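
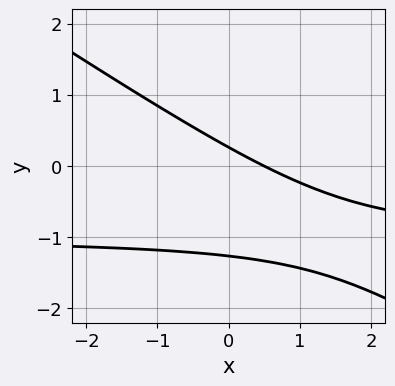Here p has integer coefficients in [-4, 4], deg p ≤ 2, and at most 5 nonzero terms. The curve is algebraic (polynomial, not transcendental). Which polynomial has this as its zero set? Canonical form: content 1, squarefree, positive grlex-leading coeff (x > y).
2*x*y + 3*y^2 + 2*x + 3*y - 1

First, degree: a generic line meets the curve in up to 2 points, so deg p = 2.
Finally, solving for integer coefficients yields p as stated.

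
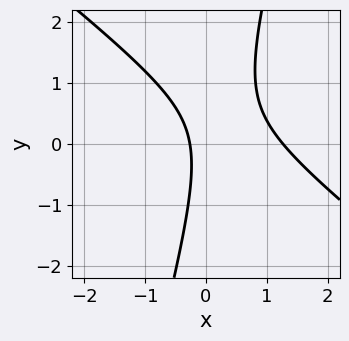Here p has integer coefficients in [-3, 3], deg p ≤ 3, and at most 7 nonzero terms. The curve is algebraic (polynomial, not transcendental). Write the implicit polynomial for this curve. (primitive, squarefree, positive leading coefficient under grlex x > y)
3*x^2 + 3*x*y - y^2 - 3*x - 1

The degree is 2 — a generic line meets the curve in up to 2 points.
From the visible intercepts: it misses every integer gridline on the y-axis.
The integer polynomial consistent with all of this is the stated p.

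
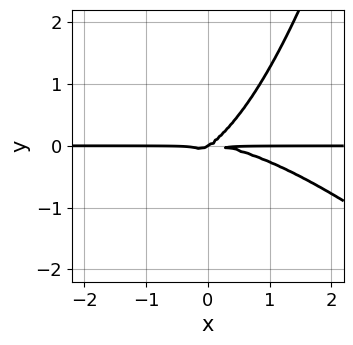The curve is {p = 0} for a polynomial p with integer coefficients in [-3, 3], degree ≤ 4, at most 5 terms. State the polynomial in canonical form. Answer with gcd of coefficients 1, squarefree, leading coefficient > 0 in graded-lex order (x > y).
(a) Degree: the shape is more complex than any degree-3 curve, so deg p = 4.
(b) Against the integer gridlines: the visible x-axis segment lies entirely on the curve; one y-axis crossing is at y = 0.
(c) Putting this together gives p.

x^3*y + x^2*y^2 + 2*x*y^2 - 3*y^3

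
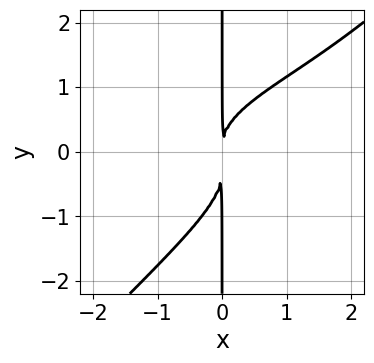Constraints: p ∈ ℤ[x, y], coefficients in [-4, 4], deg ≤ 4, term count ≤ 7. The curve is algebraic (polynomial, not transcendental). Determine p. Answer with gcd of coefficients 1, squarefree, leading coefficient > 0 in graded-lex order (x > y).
3*x^2*y^2 - 3*x*y^3 - x^3 - x*y^2 + 3*x^2

deg p = 4. The shape is more complex than any degree-3 curve.
Checking where it meets the axes: every point of the y-axis in the box is on the curve.
Matching integer coefficients to the picture gives p.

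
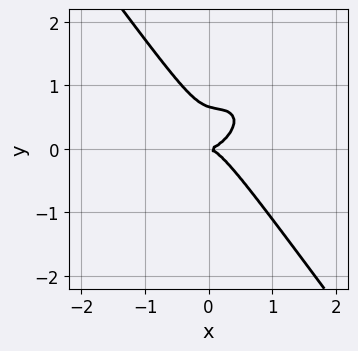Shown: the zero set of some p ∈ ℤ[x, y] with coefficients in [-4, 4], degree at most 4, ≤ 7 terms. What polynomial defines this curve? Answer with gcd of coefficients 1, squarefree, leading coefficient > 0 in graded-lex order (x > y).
3*x^3 - 2*x^2*y + x*y^2 + 3*y^3 - 2*y^2

1. deg p = 3. No degree-2 curve has this shape.
2. From the axis intercepts and sections: it crosses the y-axis at the gridline y = 0; it crosses the x-axis at the gridline x = 0.
3. Matching integer coefficients to the picture gives p.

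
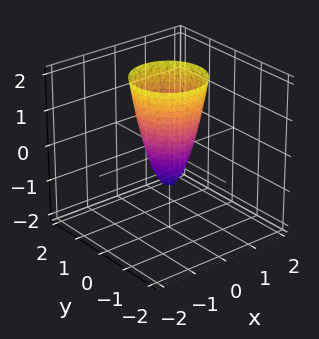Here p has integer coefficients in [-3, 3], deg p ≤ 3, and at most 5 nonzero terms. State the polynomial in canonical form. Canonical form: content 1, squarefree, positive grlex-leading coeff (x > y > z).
3*x^2 + 3*y^2 - z - 1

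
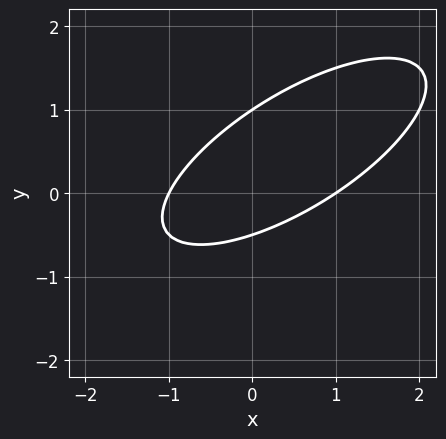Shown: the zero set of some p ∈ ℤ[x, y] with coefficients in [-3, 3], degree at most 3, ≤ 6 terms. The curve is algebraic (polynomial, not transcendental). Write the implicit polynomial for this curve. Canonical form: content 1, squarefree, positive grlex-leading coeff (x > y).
x^2 - 2*x*y + 2*y^2 - y - 1

1. deg p = 2. The shape is more complex than any degree-1 curve.
2. Checking where it meets the axes: the x-axis gridline crossings are at x ∈ {-1, 1}; it meets the y-axis at y = 1 (among the integer gridlines).
3. Together with the visible shape, these determine p as stated.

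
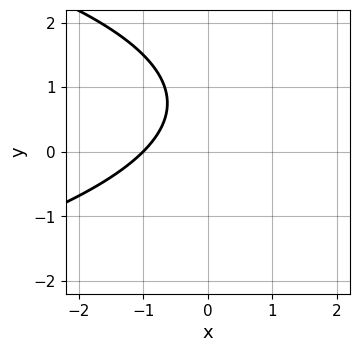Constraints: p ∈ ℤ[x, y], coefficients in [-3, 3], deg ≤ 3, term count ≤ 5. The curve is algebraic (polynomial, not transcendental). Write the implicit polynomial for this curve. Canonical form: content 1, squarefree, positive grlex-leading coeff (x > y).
First, deg p = 2. The shape is more complex than any degree-1 curve.
Then, observable constraints: it meets the x-axis at x = -1 (among the integer gridlines); the curve avoids every integer y-axis point in the box.
Finally, putting this together gives p.

2*y^2 + 3*x - 3*y + 3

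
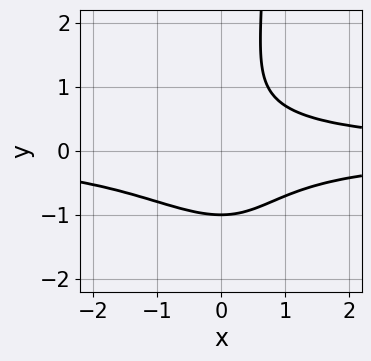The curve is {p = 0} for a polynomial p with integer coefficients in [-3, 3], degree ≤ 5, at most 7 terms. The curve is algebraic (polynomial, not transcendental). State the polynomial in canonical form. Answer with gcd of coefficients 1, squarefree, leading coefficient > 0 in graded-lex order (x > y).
x^2*y^2 + x*y^3 + x*y^2 - y^3 - 1

(a) The degree is 4 — a generic line meets the curve in up to 4 points.
(b) Against the integer gridlines: one y-axis crossing is at y = -1; it misses every integer gridline on the x-axis.
(c) Solving for integer coefficients yields p as stated.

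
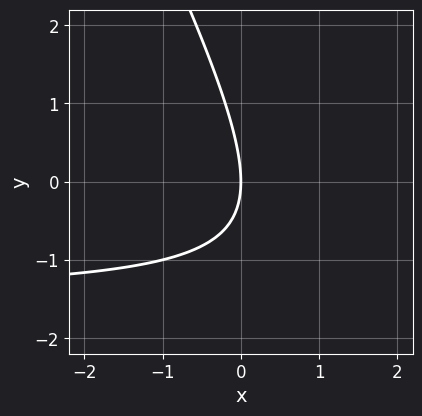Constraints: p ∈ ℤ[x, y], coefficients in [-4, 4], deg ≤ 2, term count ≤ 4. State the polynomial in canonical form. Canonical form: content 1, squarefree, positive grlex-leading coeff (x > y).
2*x*y + y^2 + 3*x

The degree is 2 — the shape is more complex than any degree-1 curve.
Reading off the gridlines: it crosses the x-axis at the gridline x = 0; one y-axis crossing is at y = 0.
Solving for integer coefficients yields p as stated.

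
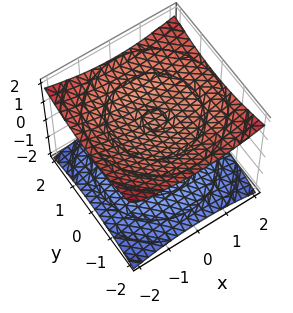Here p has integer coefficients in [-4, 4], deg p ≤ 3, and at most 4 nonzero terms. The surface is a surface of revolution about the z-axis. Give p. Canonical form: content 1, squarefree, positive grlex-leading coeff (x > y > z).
1. I count 2 distinct pieces. Treating them together as one polynomial.
2. Degree: a generic line meets the surface in up to 2 points, so deg p = 2.
3. Symmetries: rotational symmetry about the z-axis ⇒ p depends on x, y only through x² + y².
4. Observable constraints: the z-axis gridline crossings are at z ∈ {-1, 1}; no x-intercept at any integer in the box; the surface avoids every integer y-axis point in the box.
5. Putting this together gives p.

x^2 + y^2 - 3*z^2 + 3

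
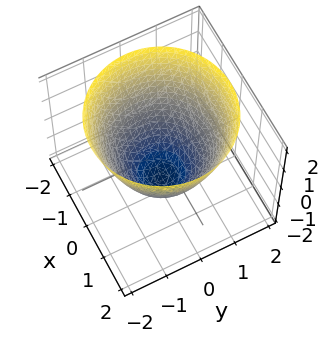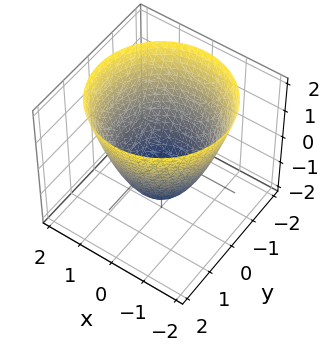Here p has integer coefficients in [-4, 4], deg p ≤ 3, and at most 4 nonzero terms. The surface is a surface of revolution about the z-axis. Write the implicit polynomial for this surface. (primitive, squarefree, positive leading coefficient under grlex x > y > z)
2*x^2 + 2*y^2 - 2*z - 3

First, the degree is 2 — the shape is more complex than any degree-1 surface.
Then, symmetries: the surface is invariant under rotation about z: p = q(x² + y², z).
Next, against the integer gridlines: a circular section at z = -1 has radius between 0 and 1.
Finally, putting this together gives p.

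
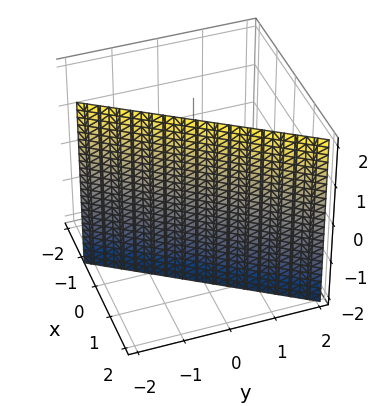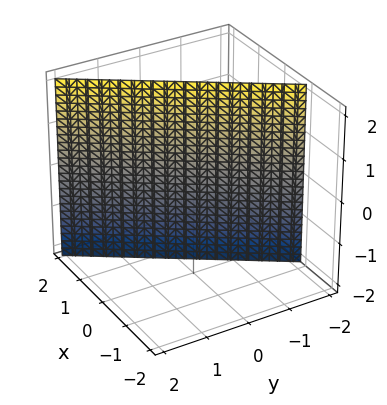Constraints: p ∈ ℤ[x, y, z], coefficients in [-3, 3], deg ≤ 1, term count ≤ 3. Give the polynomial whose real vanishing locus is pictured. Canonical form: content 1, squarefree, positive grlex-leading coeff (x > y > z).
3*x - 2*y - 2

First, deg p = 1. The surface is flat (a plane).
Next, observable constraints: it meets the y-axis at y = -1 (among the integer gridlines); no z-intercept at any integer in the box.
Finally, these observations pin down the coefficients.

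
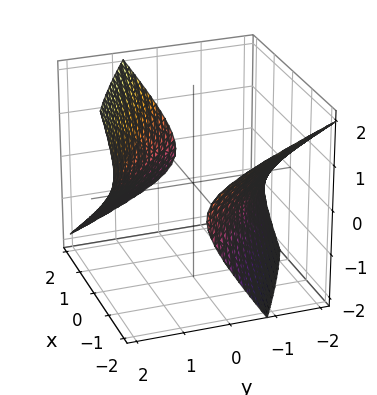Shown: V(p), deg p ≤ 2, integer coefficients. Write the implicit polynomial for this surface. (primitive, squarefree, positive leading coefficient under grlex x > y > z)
x^2 + 2*x*y + y^2 + 2*y*z - 2*z^2 - 3

First, I count 2 distinct pieces.
Next, the degree is 2 — no degree-1 surface has this shape.
Then, against the integer gridlines: it misses every integer gridline on the z-axis.
Finally, the integer polynomial consistent with all of this is the stated p.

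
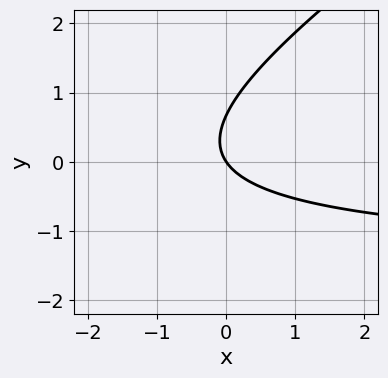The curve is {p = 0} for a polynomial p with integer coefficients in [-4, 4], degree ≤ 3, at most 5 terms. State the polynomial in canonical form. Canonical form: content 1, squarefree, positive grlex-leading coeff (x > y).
deg p = 2.
Observable constraints: it crosses the y-axis at the gridline y = 0; it crosses the x-axis at the gridline x = 0.
Together with the visible shape, these determine p as stated.

2*x*y - 3*y^2 + 3*x + 2*y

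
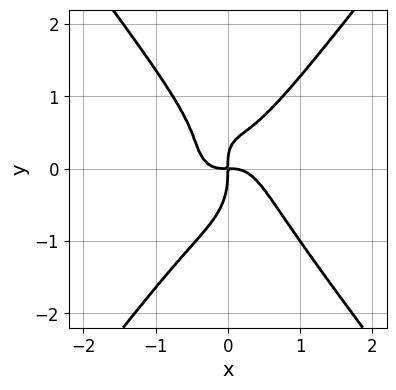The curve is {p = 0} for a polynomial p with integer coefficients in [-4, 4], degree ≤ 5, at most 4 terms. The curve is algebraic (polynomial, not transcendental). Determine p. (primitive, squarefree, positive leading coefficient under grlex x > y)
First, degree: no degree-3 curve has this shape, so deg p = 4.
Then, against the integer gridlines: it crosses the x-axis at the gridline x = 0; it crosses the y-axis at the gridline y = 0.
Finally, these observations pin down the coefficients.

3*x^4 - y^4 - x*y^2 + x*y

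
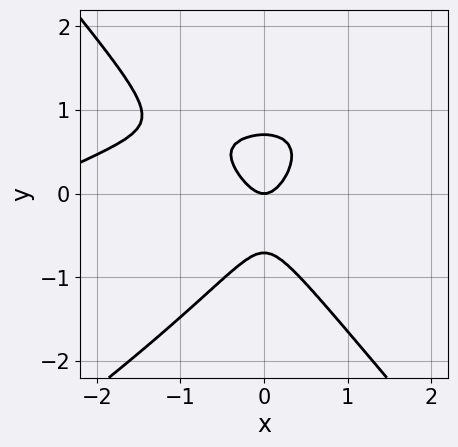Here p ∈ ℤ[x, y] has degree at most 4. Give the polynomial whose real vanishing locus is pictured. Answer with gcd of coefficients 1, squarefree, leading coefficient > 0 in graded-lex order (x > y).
(a) Degree: no degree-2 curve has this shape, so deg p = 3.
(b) From the axis intercepts and sections: one x-axis crossing is at x = 0; one y-axis crossing is at y = 0.
(c) Solving for integer coefficients yields p as stated.

x^3 - 2*x^2*y + 2*y^3 + 3*x^2 - y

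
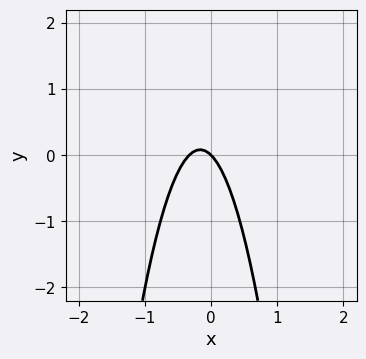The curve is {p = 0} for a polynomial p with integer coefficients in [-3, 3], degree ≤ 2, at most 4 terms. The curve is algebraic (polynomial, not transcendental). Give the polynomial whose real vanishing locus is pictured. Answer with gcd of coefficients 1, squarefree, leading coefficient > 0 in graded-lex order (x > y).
1. Degree: the shape is more complex than any degree-1 curve, so deg p = 2.
2. Observable constraints: it crosses the x-axis at the gridline x = 0; one y-axis crossing is at y = 0.
3. Together with the visible shape, these determine p as stated.

3*x^2 + x + y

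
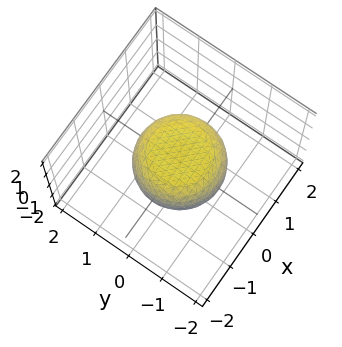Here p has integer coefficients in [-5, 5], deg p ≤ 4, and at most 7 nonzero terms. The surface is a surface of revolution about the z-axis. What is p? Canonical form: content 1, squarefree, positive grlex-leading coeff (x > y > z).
2*x^4 + 4*x^2*y^2 + 2*y^4 - x^2 - y^2 + 3*z^2 - 2

1. Degree: no degree-3 surface has this shape, so deg p = 4.
2. Symmetries: rotational symmetry about the z-axis ⇒ p depends on x, y only through x² + y².
3. From the visible intercepts: a circular section at z = 0 has radius between 1 and 2.
4. These observations pin down the coefficients.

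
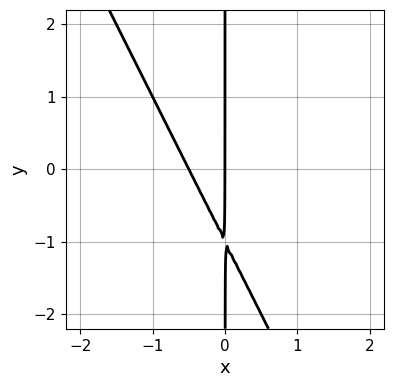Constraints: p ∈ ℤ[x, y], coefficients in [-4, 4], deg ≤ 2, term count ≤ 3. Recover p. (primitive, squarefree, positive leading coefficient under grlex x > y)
2*x^2 + x*y + x

(a) deg p = 2.
(b) Checking where it meets the axes: every point of the y-axis in the box is on the curve; it crosses the x-axis at the gridline x = 0.
(c) Matching integer coefficients to the picture gives p.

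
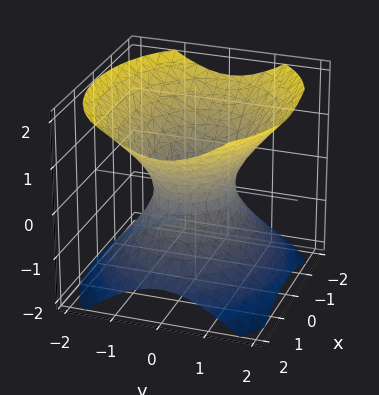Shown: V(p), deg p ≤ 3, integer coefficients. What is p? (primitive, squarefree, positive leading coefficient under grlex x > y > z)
2*x^2 + 3*y^2 - 3*z^2 - 2

Degree: one connected sheet with a waist; a quadric, so deg p = 2.
Symmetries: mirror symmetry z ↦ −z ⇒ only even powers of z; it's symmetric under x → −x, forcing even powers of x; mirror symmetry y ↦ −y ⇒ only even powers of y.
Observable constraints: among the integer gridlines, it crosses the x-axis at x ∈ {-1, 1}; the surface avoids every integer z-axis point in the box.
Together with the visible shape, these determine p as stated.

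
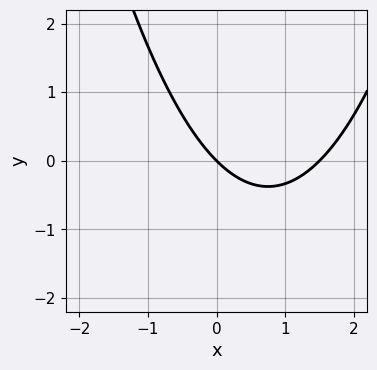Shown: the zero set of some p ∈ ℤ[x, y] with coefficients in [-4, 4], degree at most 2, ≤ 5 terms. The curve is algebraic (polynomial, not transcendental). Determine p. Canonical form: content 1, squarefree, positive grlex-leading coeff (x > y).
2*x^2 - 3*x - 3*y

1. The degree is 2 — no degree-1 curve has this shape.
2. Observable constraints: one x-axis crossing is at x = 0; it crosses the y-axis at the gridline y = 0.
3. Putting this together gives p.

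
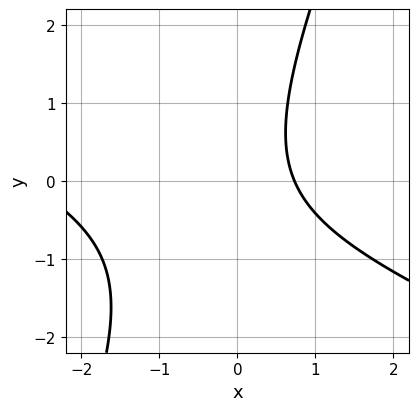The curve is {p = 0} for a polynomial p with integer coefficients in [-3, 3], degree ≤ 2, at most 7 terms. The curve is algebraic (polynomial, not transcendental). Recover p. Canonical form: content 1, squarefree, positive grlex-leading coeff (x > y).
deg p = 2.
Reading off the gridlines: the curve avoids every integer y-axis point in the box.
Matching integer coefficients to the picture gives p.

x^2 + 2*x*y - y^2 + 2*x - 2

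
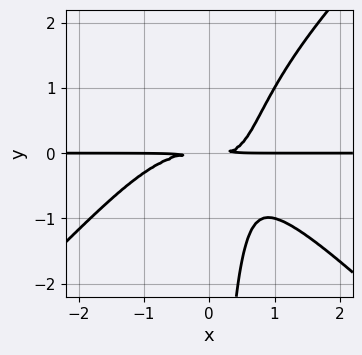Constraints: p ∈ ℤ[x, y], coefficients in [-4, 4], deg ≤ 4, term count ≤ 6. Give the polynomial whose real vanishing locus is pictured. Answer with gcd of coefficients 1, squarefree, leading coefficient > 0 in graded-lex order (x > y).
First, the degree is 4 — a generic line meets the curve in up to 4 points.
Then, from the axis intercepts and sections: the visible x-axis segment lies entirely on the curve.
Finally, together with the visible shape, these determine p as stated.

2*x^3*y - 2*x*y^3 + 3*x*y^2 - 3*y^2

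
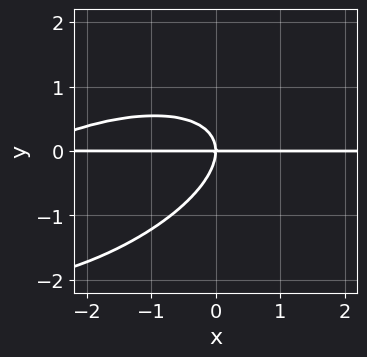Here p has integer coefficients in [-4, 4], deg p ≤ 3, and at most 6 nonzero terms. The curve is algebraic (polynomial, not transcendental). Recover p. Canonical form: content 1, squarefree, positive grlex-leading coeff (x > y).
x^2*y - 2*x*y^2 + 3*y^3 + 3*x*y

First, degree: no degree-2 curve has this shape, so deg p = 3.
Then, from the axis intercepts and sections: the visible x-axis segment lies entirely on the curve; it crosses the y-axis at the gridline y = 0.
Finally, these observations pin down the coefficients.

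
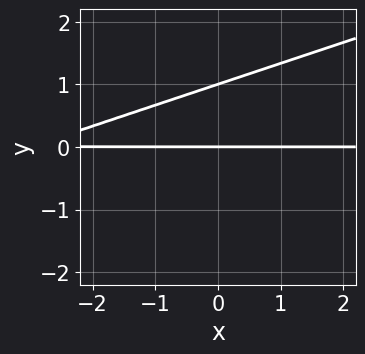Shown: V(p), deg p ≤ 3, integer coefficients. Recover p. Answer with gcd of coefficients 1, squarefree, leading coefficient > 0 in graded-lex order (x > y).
x*y - 3*y^2 + 3*y

First, deg p = 2. No degree-1 curve has this shape.
Then, checking where it meets the axes: among the integer gridlines, it crosses the y-axis at y ∈ {0, 1}; every point of the x-axis in the box is on the curve.
Finally, putting this together gives p.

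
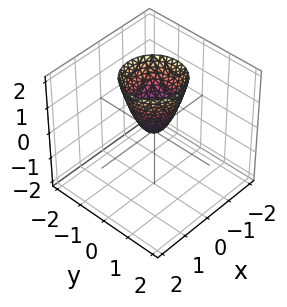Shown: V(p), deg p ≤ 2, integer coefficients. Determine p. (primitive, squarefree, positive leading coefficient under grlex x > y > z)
2*x^2 + 2*y^2 - z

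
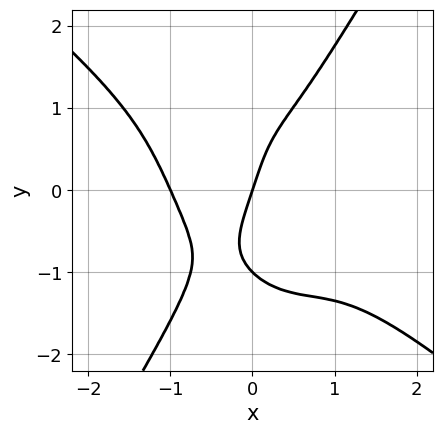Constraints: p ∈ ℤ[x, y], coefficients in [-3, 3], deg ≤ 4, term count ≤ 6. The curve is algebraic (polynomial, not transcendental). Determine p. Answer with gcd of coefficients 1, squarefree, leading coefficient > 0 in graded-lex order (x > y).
3*x^4 + 3*x^3*y - y^4 + 3*x - y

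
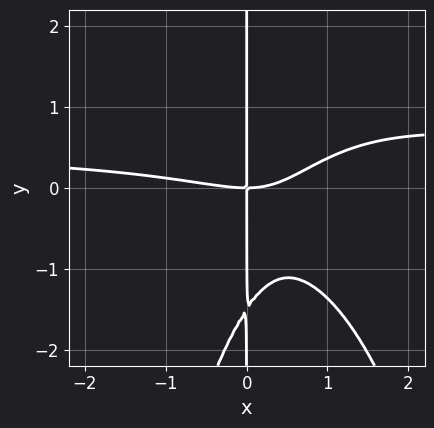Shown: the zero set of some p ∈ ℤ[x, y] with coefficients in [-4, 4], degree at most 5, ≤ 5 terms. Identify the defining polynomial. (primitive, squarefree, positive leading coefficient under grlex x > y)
1. deg p = 4.
2. Reading off the gridlines: every point of the y-axis in the box is on the curve; one x-axis crossing is at x = 0.
3. Assembling these constraints gives the stated polynomial.

2*x^3*y - x^3 - 3*x^2*y + 2*x*y^2 + 3*x*y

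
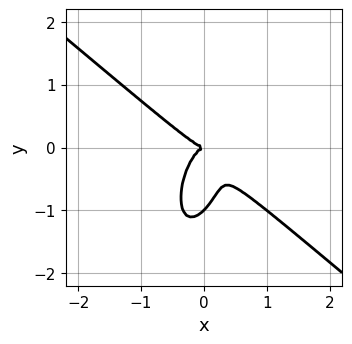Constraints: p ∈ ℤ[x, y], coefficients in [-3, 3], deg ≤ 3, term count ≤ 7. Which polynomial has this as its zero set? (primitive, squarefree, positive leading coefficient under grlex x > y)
1. deg p = 3. No degree-2 curve has this shape.
2. Against the integer gridlines: it meets the x-axis at x = 0 (among the integer gridlines); the y-axis gridline crossings are at y ∈ {-1, 0}.
3. Putting this together gives p.

3*x^3 + 2*x^2*y - x*y^2 + y^3 + y^2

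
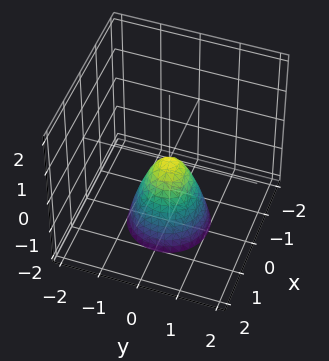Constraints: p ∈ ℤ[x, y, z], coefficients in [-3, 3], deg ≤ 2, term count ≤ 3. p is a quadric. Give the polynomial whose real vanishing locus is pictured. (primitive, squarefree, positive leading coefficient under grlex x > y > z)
2*x^2 + 2*y^2 + z

1. Degree: a paraboloid; a quadric, so deg p = 2.
2. By symmetry, the z-axis is an axis of rotation, so x and y enter only as x² + y².
3. Reading off the gridlines: it meets the x-axis at x = 0 (among the integer gridlines); one z-axis crossing is at z = 0; a circular section at z = -1 has radius between 0 and 1; it crosses the y-axis at the gridline y = 0.
4. Solving for integer coefficients yields p as stated.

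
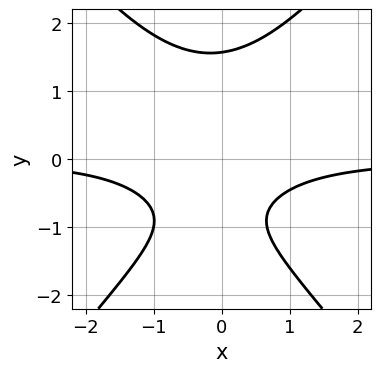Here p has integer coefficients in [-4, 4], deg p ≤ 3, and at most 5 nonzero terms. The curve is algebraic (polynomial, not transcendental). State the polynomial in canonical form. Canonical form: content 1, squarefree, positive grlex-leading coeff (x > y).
First, deg p = 3. No degree-2 curve has this shape.
Then, from the axis intercepts and sections: it misses every integer gridline on the x-axis.
Finally, together with the visible shape, these determine p as stated.

3*x^2*y - 2*y^3 + x*y + 3*y + 3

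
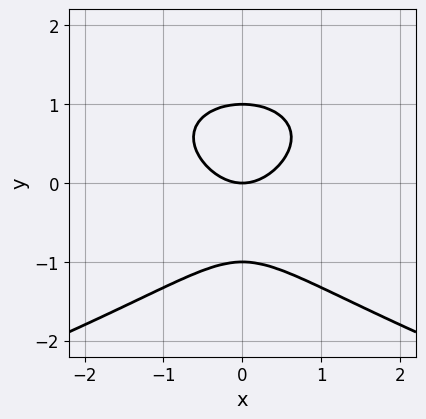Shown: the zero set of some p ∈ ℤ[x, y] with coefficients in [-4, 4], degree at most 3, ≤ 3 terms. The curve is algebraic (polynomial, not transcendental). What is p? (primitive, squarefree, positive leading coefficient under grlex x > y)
y^3 + x^2 - y

(a) deg p = 3.
(b) Symmetries: the x ↦ −x reflection is a symmetry, so x appears only in even powers.
(c) Against the integer gridlines: among the integer gridlines, it crosses the y-axis at y ∈ {-1, 0, 1}; it crosses the x-axis at the gridline x = 0.
(d) Together with the visible shape, these determine p as stated.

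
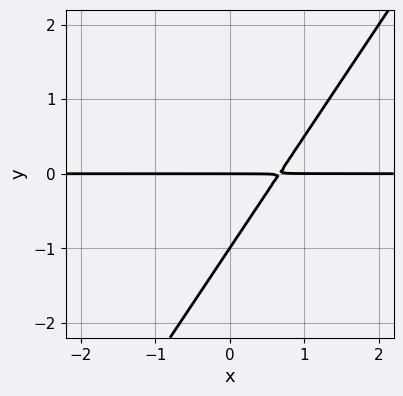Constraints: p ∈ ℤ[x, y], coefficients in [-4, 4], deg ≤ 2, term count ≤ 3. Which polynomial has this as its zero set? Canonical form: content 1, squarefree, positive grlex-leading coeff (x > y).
1. deg p = 2. The shape is more complex than any degree-1 curve.
2. Reading off the gridlines: among the integer gridlines, it crosses the y-axis at y ∈ {-1, 0}; every point of the x-axis in the box is on the curve.
3. These observations pin down the coefficients.

3*x*y - 2*y^2 - 2*y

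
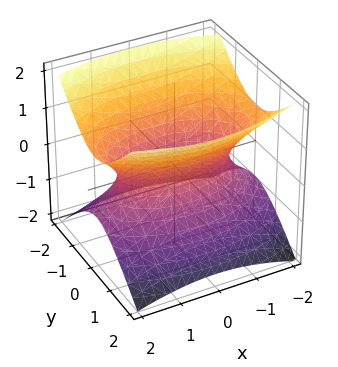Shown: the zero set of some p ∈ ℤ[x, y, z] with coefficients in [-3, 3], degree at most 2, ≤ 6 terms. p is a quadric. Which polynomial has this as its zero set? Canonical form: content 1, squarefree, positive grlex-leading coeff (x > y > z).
1. Degree: one connected sheet with a waist; a quadric, so deg p = 2.
2. Symmetries: the x ↦ −x reflection is a symmetry, so x appears only in even powers; mirror symmetry z ↦ −z ⇒ only even powers of z; it's symmetric under y → −y, forcing even powers of y.
3. Against the integer gridlines: it misses every integer gridline on the z-axis.
4. The integer polynomial consistent with all of this is the stated p.

x^2 + 3*y^2 - 3*z^2 - 2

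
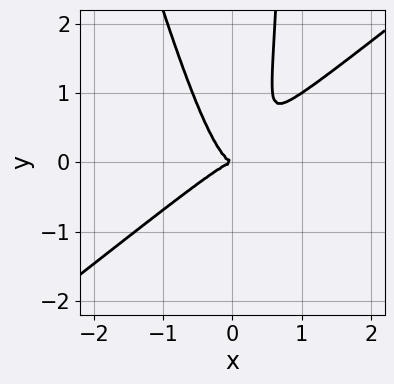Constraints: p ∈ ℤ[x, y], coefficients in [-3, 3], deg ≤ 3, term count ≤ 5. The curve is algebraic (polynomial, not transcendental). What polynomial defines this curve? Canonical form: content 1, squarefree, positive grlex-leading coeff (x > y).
Degree: the shape is more complex than any degree-2 curve, so deg p = 3.
Against the integer gridlines: one x-axis crossing is at x = 0; it crosses the y-axis at the gridline y = 0.
Together with the visible shape, these determine p as stated.

3*x^3 - 3*x^2*y - x*y^2 + y^2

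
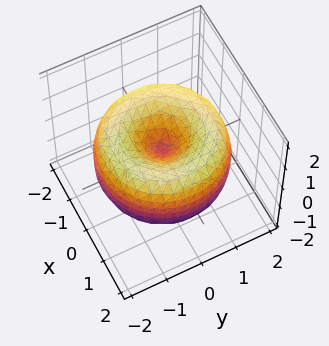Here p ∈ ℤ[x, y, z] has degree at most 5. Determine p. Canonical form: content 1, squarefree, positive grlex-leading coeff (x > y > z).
x^4 + 2*x^2*y^2 + y^4 - 3*x^2 - 3*y^2 + 2*z^2

(a) Degree: the shape is more complex than any degree-3 surface, so deg p = 4.
(b) Symmetry: the surface is invariant under rotation about z: p = q(x² + y², z).
(c) Checking where it meets the axes: one x-axis crossing is at x = 0; a circular section at z = 1 has radius exactly 1.
(d) The integer polynomial consistent with all of this is the stated p.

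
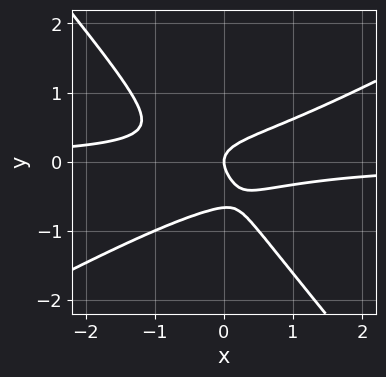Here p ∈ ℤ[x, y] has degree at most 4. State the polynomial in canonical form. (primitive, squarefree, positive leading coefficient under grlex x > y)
2*x^2*y - 2*x*y^2 - 3*y^3 - 2*y^2 + x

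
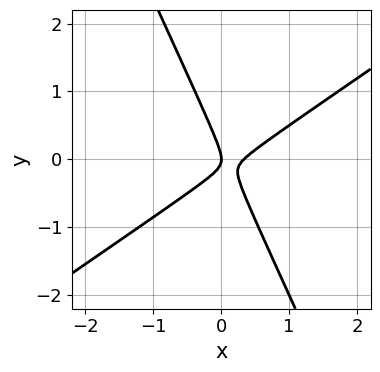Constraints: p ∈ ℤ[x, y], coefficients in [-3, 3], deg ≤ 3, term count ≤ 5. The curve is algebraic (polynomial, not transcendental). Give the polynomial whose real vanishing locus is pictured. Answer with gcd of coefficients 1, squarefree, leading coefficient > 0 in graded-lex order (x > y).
3*x^2 - 3*x*y - 2*y^2 - x

Degree: a generic line meets the curve in up to 2 points, so deg p = 2.
Against the integer gridlines: it crosses the y-axis at the gridline y = 0; it meets the x-axis at x = 0 (among the integer gridlines).
Solving for integer coefficients yields p as stated.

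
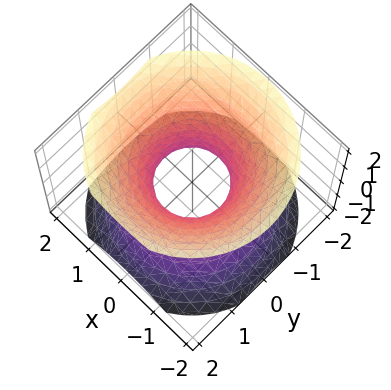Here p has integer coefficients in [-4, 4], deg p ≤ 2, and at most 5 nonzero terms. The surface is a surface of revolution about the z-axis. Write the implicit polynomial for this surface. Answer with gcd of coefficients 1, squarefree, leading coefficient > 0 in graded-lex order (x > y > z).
The degree is 2 — no degree-1 surface has this shape.
Symmetry: the surface is invariant under rotation about z: p = q(x² + y², z).
Checking where it meets the axes: the surface avoids every integer z-axis point in the box; a circular section at z = 0 has radius between 0 and 1.
Solving for integer coefficients yields p as stated.

3*x^2 + 3*y^2 - 3*z^2 - 2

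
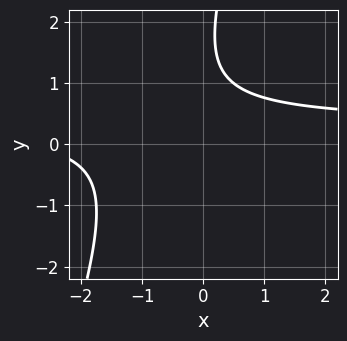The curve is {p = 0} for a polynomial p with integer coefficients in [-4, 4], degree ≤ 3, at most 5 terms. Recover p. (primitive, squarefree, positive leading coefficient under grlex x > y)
(a) deg p = 2. A generic line meets the curve in up to 2 points.
(b) Observable constraints: the curve avoids every integer x-axis point in the box; the curve avoids every integer y-axis point in the box.
(c) These observations pin down the coefficients.

3*x*y - y^2 - x + 3*y - 3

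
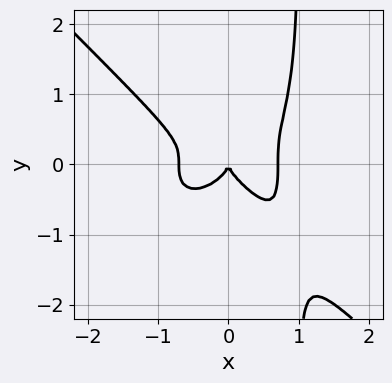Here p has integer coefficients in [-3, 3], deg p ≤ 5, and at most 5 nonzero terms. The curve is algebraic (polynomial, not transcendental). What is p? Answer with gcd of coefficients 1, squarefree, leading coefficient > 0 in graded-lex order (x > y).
(a) The degree is 4 — the shape is more complex than any degree-3 curve.
(b) Reading off the gridlines: it meets the y-axis at y = 0 (among the integer gridlines); one x-axis crossing is at x = 0.
(c) Solving for integer coefficients yields p as stated.

2*x^4 + 2*x*y^3 - 2*y^3 - x^2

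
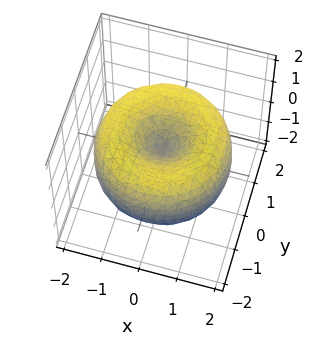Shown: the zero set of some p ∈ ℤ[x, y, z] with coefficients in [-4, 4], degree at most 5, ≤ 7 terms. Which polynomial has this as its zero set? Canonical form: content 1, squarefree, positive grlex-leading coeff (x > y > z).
x^4 + 2*x^2*y^2 + y^4 - 3*x^2 - 3*y^2 + 2*z^2

(a) Degree: the shape is more complex than any degree-3 surface, so deg p = 4.
(b) Symmetries: the surface is invariant under rotation about z: p = q(x² + y², z).
(c) Against the integer gridlines: it meets the z-axis at z = 0 (among the integer gridlines); a circular section at z = 1 has radius exactly 1.
(d) Putting this together gives p.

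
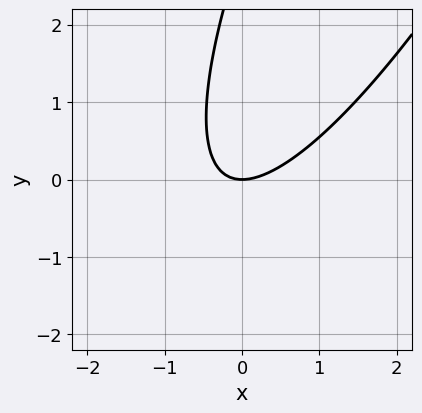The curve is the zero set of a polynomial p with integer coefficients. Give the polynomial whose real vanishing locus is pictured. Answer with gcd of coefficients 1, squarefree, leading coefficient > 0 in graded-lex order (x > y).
1. The degree is 2 — a generic line meets the curve in up to 2 points.
2. Reading off the gridlines: one x-axis crossing is at x = 0; one y-axis crossing is at y = 0.
3. The integer polynomial consistent with all of this is the stated p.

3*x^2 - 3*x*y + y^2 - 3*y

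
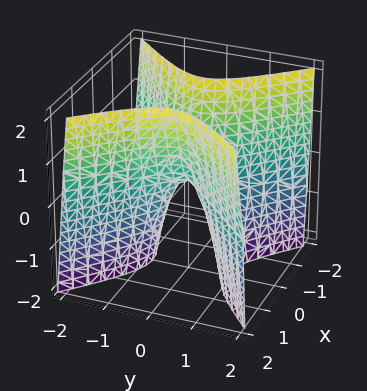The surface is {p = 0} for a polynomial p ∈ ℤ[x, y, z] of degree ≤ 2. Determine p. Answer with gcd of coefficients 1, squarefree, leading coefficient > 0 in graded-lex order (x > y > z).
3*x^2 - 3*y^2 - z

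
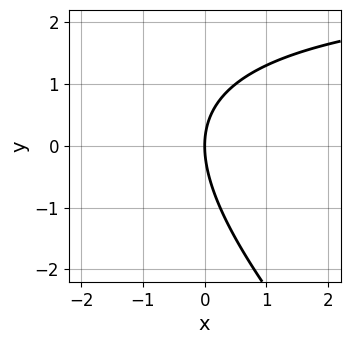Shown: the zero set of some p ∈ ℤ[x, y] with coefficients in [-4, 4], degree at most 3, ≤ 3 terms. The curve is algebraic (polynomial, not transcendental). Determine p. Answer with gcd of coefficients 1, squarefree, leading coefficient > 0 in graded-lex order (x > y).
x*y + y^2 - 3*x

1. deg p = 2. The shape is more complex than any degree-1 curve.
2. Against the integer gridlines: it crosses the x-axis at the gridline x = 0; it meets the y-axis at y = 0 (among the integer gridlines).
3. Fitting integer coefficients to these (and the overall shape) gives p.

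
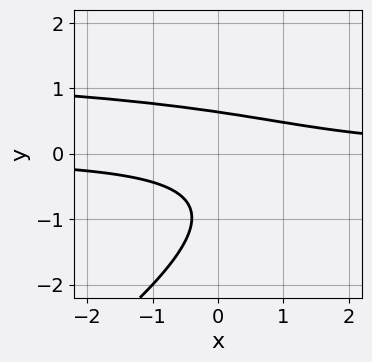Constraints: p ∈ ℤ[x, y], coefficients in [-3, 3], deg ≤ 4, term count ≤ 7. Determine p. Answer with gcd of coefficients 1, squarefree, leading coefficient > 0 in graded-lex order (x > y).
2*x*y^2 - 3*y^3 - 3*x*y - 3*y^2 + 2

(a) Degree: the shape is more complex than any degree-2 curve, so deg p = 3.
(b) From the visible intercepts: no x-intercept at any integer in the box.
(c) These observations pin down the coefficients.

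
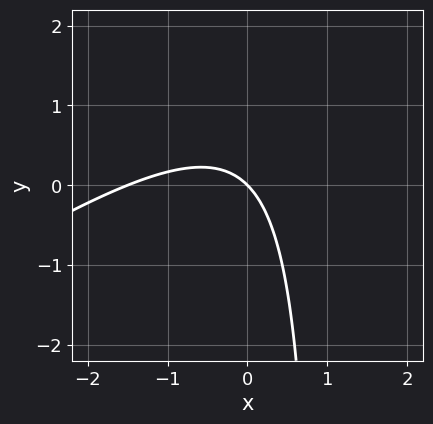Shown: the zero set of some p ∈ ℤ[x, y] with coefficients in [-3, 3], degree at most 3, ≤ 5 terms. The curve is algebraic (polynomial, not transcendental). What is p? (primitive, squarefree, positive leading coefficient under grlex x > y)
(a) deg p = 2. The shape is more complex than any degree-1 curve.
(b) Against the integer gridlines: it meets the y-axis at y = 0 (among the integer gridlines); one x-axis crossing is at x = 0.
(c) Together with the visible shape, these determine p as stated.

2*x^2 - 3*x*y + 3*x + 3*y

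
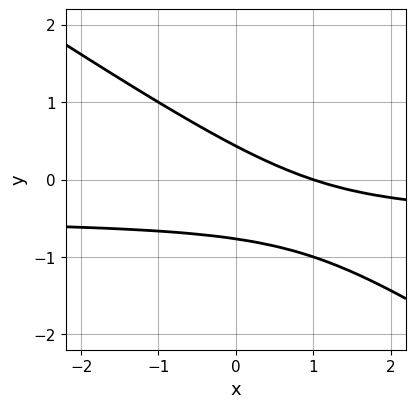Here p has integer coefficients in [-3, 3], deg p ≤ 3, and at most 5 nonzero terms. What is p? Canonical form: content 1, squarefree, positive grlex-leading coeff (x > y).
deg p = 2.
Checking where it meets the axes: one x-axis crossing is at x = 1.
These observations pin down the coefficients.

2*x*y + 3*y^2 + x + y - 1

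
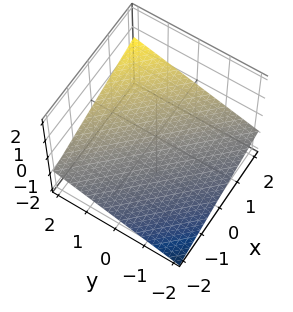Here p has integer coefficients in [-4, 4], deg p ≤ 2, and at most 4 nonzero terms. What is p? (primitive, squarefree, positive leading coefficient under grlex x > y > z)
x + y - 3*z - 2

1. Degree: the surface is flat (a plane), so deg p = 1.
2. From the visible intercepts: it meets the x-axis at x = 2 (among the integer gridlines); it crosses the y-axis at the gridline y = 2.
3. These observations pin down the coefficients.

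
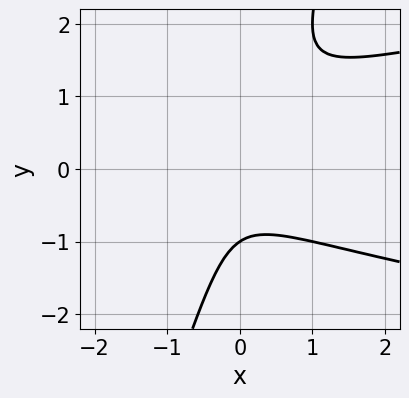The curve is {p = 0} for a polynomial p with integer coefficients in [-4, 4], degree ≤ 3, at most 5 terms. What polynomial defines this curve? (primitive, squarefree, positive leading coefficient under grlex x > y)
3*x*y^2 - y^3 - 2*x^2 - x - 1

The degree is 3 — no degree-2 curve has this shape.
Observable constraints: the curve avoids every integer x-axis point in the box; it meets the y-axis at y = -1 (among the integer gridlines).
Solving for integer coefficients yields p as stated.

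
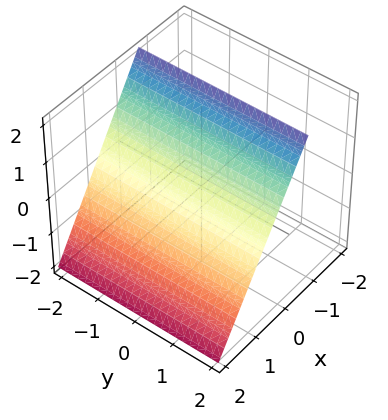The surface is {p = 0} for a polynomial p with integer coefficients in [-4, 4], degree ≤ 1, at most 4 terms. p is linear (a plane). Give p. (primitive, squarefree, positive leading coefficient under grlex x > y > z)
3*x + 2*z - 2

First, deg p = 1.
Next, against the integer gridlines: it meets the z-axis at z = 1 (among the integer gridlines); the surface avoids every integer y-axis point in the box.
Finally, together with the visible shape, these determine p as stated.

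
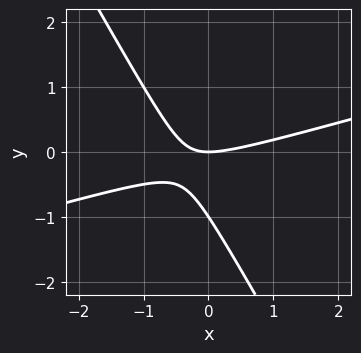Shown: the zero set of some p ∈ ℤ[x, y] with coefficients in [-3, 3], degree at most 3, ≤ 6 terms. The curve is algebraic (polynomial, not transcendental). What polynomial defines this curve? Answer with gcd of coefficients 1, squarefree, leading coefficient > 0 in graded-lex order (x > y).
x^2 - 3*x*y - 2*y^2 - 2*y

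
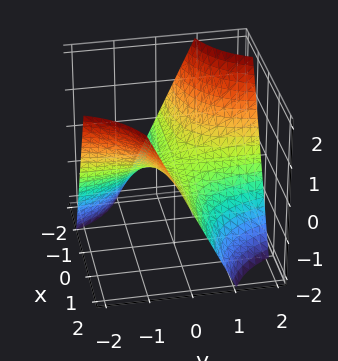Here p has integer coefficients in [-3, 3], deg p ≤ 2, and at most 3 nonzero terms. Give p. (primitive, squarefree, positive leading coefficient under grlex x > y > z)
x*y + z

1. Degree: a saddle surface; a quadric, so deg p = 2.
2. Checking where it meets the axes: every point of the x-axis in the box is on the surface; it crosses the z-axis at the gridline z = 0.
3. The integer polynomial consistent with all of this is the stated p. Check: (0, 2, 0) on the y-axis lies on the surface, and p(0, 2, 0) = 0. ✓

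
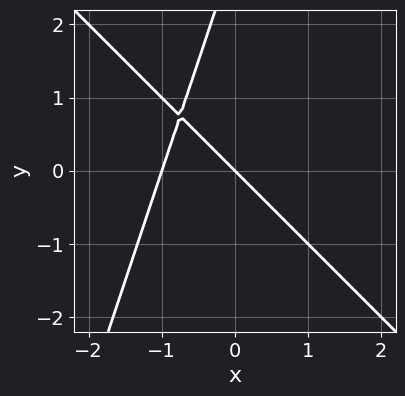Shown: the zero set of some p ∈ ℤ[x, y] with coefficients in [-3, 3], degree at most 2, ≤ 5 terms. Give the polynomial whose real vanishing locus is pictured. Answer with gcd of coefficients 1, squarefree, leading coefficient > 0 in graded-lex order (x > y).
(a) deg p = 2.
(b) From the visible intercepts: the x-axis gridline crossings are at x ∈ {-1, 0}; it crosses the y-axis at the gridline y = 0.
(c) These observations pin down the coefficients.

3*x^2 + 2*x*y - y^2 + 3*x + 3*y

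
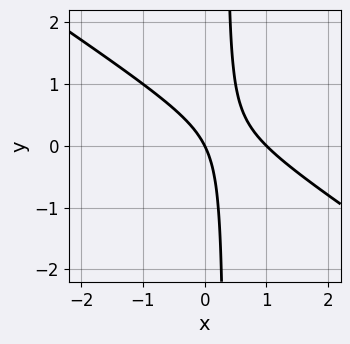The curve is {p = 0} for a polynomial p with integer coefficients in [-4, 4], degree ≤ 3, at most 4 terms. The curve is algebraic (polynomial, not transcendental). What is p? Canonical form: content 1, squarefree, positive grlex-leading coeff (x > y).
1. Degree: a generic line meets the curve in up to 2 points, so deg p = 2.
2. Observable constraints: it crosses the y-axis at the gridline y = 0; the x-axis gridline crossings are at x ∈ {0, 1}.
3. Putting this together gives p.

2*x^2 + 3*x*y - 2*x - y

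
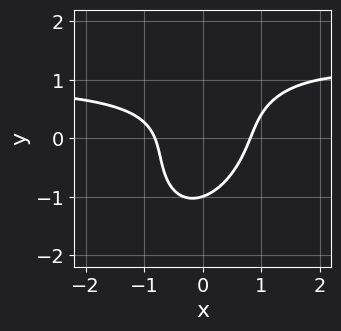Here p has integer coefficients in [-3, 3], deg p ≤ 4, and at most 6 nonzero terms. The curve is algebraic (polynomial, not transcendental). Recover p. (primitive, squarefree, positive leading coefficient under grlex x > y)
3*x^2*y - 2*x*y^2 + 2*y^3 - 3*x^2 + 2

(a) deg p = 3. A generic line meets the curve in up to 3 points.
(b) From the axis intercepts and sections: it meets the y-axis at y = -1 (among the integer gridlines).
(c) Fitting integer coefficients to these (and the overall shape) gives p.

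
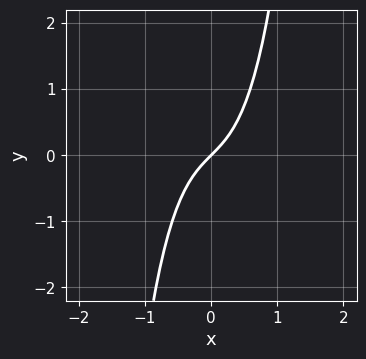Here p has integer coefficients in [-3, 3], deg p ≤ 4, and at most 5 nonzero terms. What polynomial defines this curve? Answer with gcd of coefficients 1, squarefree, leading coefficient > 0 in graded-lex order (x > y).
(a) Degree: no degree-2 curve has this shape, so deg p = 3.
(b) Observable constraints: one y-axis crossing is at y = 0; it meets the x-axis at x = 0 (among the integer gridlines).
(c) Assembling these constraints gives the stated polynomial.

2*x^3 + x - y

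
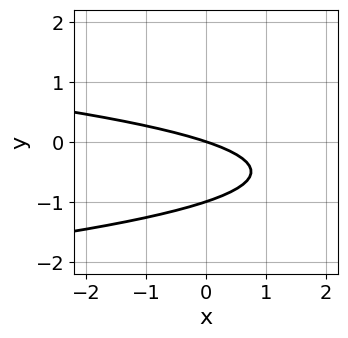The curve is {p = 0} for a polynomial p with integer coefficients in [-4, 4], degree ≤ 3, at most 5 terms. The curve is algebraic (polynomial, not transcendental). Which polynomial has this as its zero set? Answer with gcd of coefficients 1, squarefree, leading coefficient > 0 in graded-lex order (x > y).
3*y^2 + x + 3*y

First, degree: no degree-1 curve has this shape, so deg p = 2.
Then, reading off the gridlines: it meets the x-axis at x = 0 (among the integer gridlines); among the integer gridlines, it crosses the y-axis at y ∈ {-1, 0}.
Finally, together with the visible shape, these determine p as stated.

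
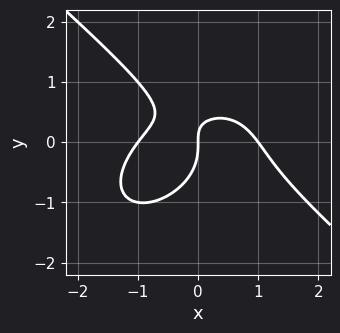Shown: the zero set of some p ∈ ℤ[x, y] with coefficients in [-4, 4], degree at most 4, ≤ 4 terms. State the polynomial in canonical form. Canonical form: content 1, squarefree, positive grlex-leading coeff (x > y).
(a) The degree is 3 — no degree-2 curve has this shape.
(b) From the visible intercepts: among the integer gridlines, it crosses the x-axis at x ∈ {-1, 0, 1}; it crosses the y-axis at the gridline y = 0.
(c) Matching integer coefficients to the picture gives p.

2*x^3 + 3*y^3 + 3*x*y - 2*x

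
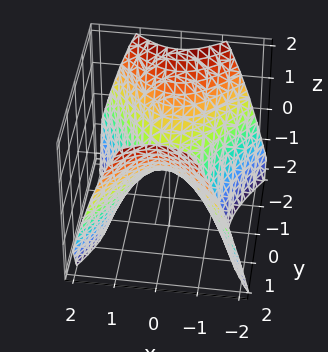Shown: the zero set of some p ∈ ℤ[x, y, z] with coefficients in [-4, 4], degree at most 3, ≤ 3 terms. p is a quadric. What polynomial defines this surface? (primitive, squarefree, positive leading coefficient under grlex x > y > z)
First, the degree is 2 — a hyperbolic paraboloid; a quadric.
Next, symmetries: the y ↦ −y reflection is a symmetry, so y appears only in even powers; the x ↦ −x reflection is a symmetry, so x appears only in even powers.
Next, reading off the gridlines: it meets the z-axis at z = 0 (among the integer gridlines); it meets the y-axis at y = 0 (among the integer gridlines); it meets the x-axis at x = 0 (among the integer gridlines).
Finally, fitting integer coefficients to these (and the overall shape) gives p.

3*x^2 - 2*y^2 + 3*z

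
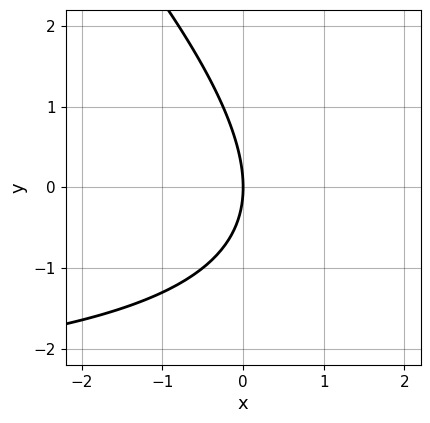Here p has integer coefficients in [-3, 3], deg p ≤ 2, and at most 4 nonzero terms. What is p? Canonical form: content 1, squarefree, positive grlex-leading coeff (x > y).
Degree: the shape is more complex than any degree-1 curve, so deg p = 2.
From the axis intercepts and sections: it crosses the x-axis at the gridline x = 0; it meets the y-axis at y = 0 (among the integer gridlines).
These observations pin down the coefficients.

x*y + y^2 + 3*x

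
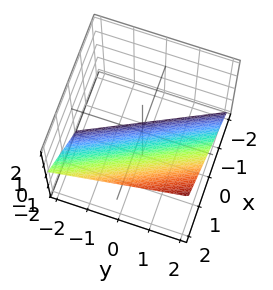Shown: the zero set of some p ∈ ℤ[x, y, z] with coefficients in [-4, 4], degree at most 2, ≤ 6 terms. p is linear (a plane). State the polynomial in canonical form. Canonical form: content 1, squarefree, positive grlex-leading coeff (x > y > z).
2*x + y - 2*z - 2

(a) The degree is 1 — the surface is flat (a plane).
(b) From the visible intercepts: it meets the x-axis at x = 1 (among the integer gridlines); one y-axis crossing is at y = 2.
(c) These observations pin down the coefficients.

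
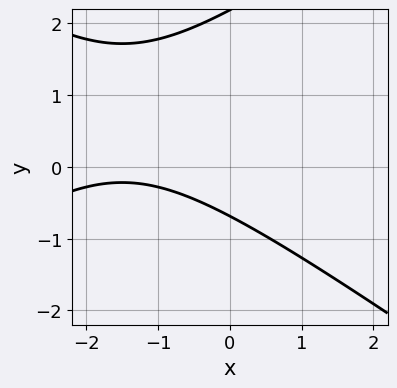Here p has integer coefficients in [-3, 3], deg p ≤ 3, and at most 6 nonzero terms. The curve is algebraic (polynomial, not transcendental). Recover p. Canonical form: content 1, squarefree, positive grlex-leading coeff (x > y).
x^2 - 2*y^2 + 3*x + 3*y + 3

First, deg p = 2.
Next, reading off the gridlines: the curve avoids every integer x-axis point in the box.
Finally, together with the visible shape, these determine p as stated.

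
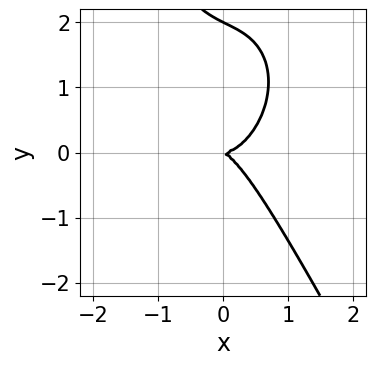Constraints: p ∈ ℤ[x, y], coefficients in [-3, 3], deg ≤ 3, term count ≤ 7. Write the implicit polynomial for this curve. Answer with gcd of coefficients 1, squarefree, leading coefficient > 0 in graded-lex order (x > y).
3*x^3 + x*y^2 + y^3 - x*y - 2*y^2

1. deg p = 3. A generic line meets the curve in up to 3 points.
2. From the visible intercepts: one x-axis crossing is at x = 0; among the integer gridlines, it crosses the y-axis at y ∈ {0, 2}.
3. Matching integer coefficients to the picture gives p.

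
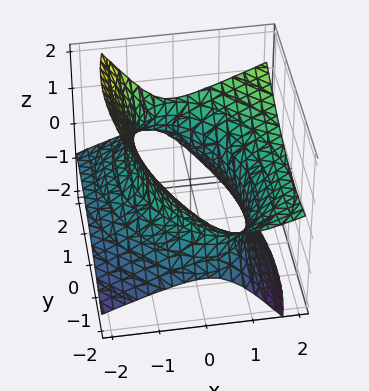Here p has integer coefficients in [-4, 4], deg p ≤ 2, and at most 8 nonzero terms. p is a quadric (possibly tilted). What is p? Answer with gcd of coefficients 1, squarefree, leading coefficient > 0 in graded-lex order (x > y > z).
2*x^2 + x*y - 3*x*z + y^2 - 3*z^2 - 3

The degree is 2 — a generic line meets the surface in up to 2 points.
Checking where it meets the axes: no z-intercept at any integer in the box.
Assembling these constraints gives the stated polynomial.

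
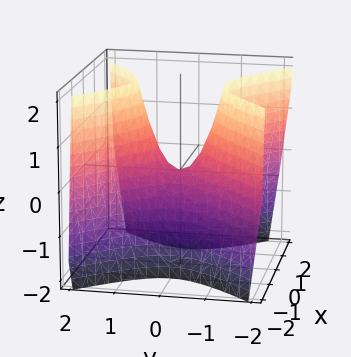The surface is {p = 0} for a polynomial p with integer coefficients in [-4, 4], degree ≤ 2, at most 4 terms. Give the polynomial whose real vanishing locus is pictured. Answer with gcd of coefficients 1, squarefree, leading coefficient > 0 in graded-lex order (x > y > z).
1. Degree: a hyperbolic paraboloid; a quadric, so deg p = 2.
2. Symmetries: it's symmetric under x → −x, forcing even powers of x; mirror symmetry y ↦ −y ⇒ only even powers of y.
3. From the axis intercepts and sections: it meets the x-axis at x = 0 (among the integer gridlines); it crosses the y-axis at the gridline y = 0.
4. Putting this together gives p.

2*x^2 - 2*y^2 + z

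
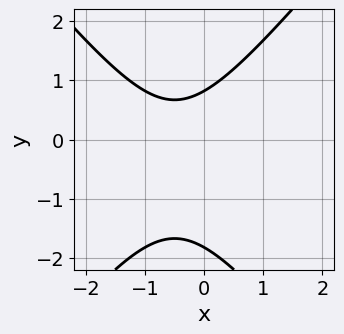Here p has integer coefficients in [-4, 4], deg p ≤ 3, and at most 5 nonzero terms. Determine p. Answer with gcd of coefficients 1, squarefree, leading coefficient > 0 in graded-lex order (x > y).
(a) Degree: no degree-1 curve has this shape, so deg p = 2.
(b) Observable constraints: no x-intercept at any integer in the box.
(c) Together with the visible shape, these determine p as stated.

3*x^2 - 2*y^2 + 3*x - 2*y + 3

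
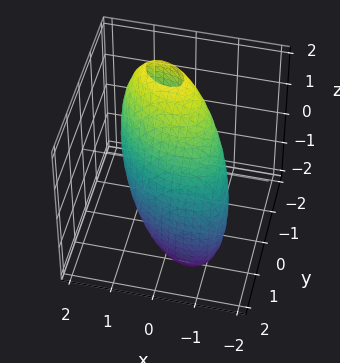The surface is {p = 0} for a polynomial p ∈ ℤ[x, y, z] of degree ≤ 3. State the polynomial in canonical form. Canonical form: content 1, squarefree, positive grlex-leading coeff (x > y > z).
2*x^2 + 2*x*y + 3*y^2 + 2*y*z + z^2 - 3

deg p = 2. A generic line meets the surface in up to 2 points.
Reading off the gridlines: among the integer gridlines, it crosses the y-axis at y ∈ {-1, 1}.
Assembling these constraints gives the stated polynomial.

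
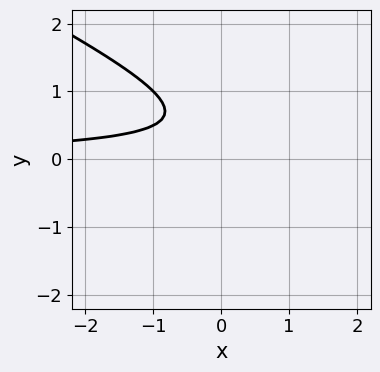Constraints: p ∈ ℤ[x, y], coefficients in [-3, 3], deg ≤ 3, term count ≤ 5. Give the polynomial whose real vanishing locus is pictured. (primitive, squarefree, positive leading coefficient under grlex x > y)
x*y + 2*y^2 - 2*y + 1

(a) deg p = 2. A generic line meets the curve in up to 2 points.
(b) Checking where it meets the axes: the curve avoids every integer y-axis point in the box; the curve avoids every integer x-axis point in the box.
(c) Fitting integer coefficients to these (and the overall shape) gives p.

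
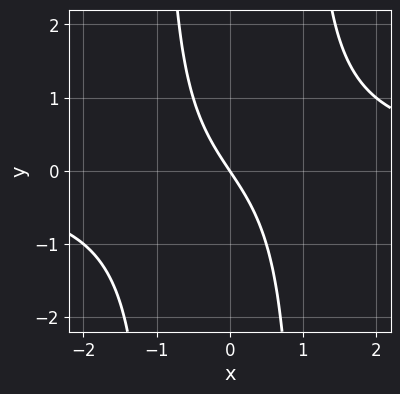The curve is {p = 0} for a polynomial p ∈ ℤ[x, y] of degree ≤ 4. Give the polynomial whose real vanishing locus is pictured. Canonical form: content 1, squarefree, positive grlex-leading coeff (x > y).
2*x^2*y - 3*x - 2*y

Degree: a generic line meets the curve in up to 3 points, so deg p = 3.
From the visible intercepts: it crosses the y-axis at the gridline y = 0; it crosses the x-axis at the gridline x = 0.
Matching integer coefficients to the picture gives p.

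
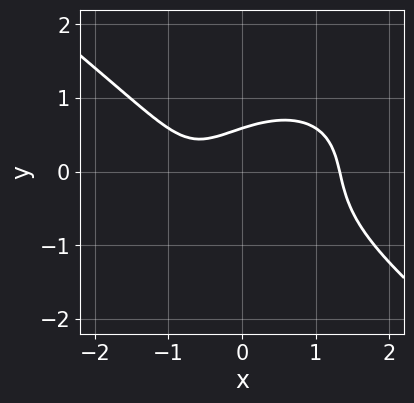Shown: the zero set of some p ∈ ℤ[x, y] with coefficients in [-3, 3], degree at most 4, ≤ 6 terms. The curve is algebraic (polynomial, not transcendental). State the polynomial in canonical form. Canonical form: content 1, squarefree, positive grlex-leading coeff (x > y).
x^3 + 2*y^3 - x + y - 1

The degree is 3 — the shape is more complex than any degree-2 curve.
The integer polynomial consistent with all of this is the stated p.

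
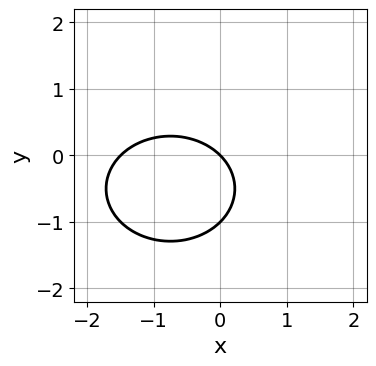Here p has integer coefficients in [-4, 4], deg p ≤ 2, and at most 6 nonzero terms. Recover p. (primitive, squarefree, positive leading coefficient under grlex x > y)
1. deg p = 2. A generic line meets the curve in up to 2 points.
2. From the axis intercepts and sections: the y-axis gridline crossings are at y ∈ {-1, 0}; it crosses the x-axis at the gridline x = 0.
3. Assembling these constraints gives the stated polynomial.

2*x^2 + 3*y^2 + 3*x + 3*y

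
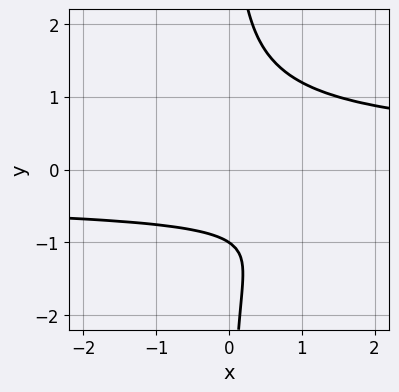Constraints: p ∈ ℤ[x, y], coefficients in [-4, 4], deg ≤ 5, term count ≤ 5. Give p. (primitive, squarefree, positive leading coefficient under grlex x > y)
Degree: a generic line meets the curve in up to 4 points, so deg p = 4.
Observable constraints: it misses every integer gridline on the x-axis; one y-axis crossing is at y = -1.
These observations pin down the coefficients.

3*x*y^3 + x*y^2 - 3*y - 3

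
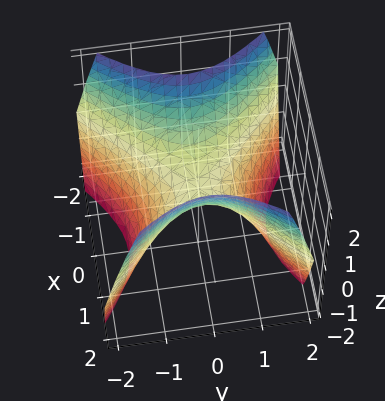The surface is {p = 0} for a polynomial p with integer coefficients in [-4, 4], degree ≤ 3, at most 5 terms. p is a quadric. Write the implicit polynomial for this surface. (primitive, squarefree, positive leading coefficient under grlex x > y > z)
x^2 - y^2 - z

First, the degree is 2 — a hyperbolic paraboloid; a quadric.
Next, symmetries: mirror symmetry x ↦ −x ⇒ only even powers of x; mirror symmetry y ↦ −y ⇒ only even powers of y.
Next, reading off the gridlines: one z-axis crossing is at z = 0; it crosses the y-axis at the gridline y = 0.
Finally, these observations pin down the coefficients.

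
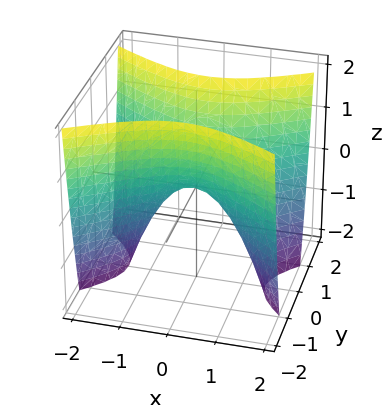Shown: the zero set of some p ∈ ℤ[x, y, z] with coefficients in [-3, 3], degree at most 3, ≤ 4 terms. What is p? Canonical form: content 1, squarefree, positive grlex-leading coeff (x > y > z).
x^2 - 2*y^2 + z

Degree: a saddle surface; a quadric, so deg p = 2.
Symmetries: mirror symmetry x ↦ −x ⇒ only even powers of x; mirror symmetry y ↦ −y ⇒ only even powers of y.
Reading off the gridlines: it crosses the y-axis at the gridline y = 0; it crosses the z-axis at the gridline z = 0.
Solving for integer coefficients yields p as stated.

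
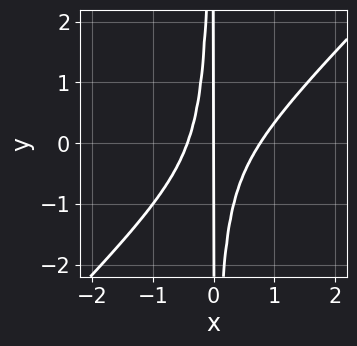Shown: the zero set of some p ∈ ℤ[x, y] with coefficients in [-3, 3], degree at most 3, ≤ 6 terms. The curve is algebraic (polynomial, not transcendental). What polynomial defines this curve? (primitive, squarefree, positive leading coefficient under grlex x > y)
3*x^3 - 3*x^2*y - x^2 - x

First, deg p = 3.
Next, from the visible intercepts: the visible y-axis segment lies entirely on the curve; it crosses the x-axis at the gridline x = 0.
Finally, putting this together gives p.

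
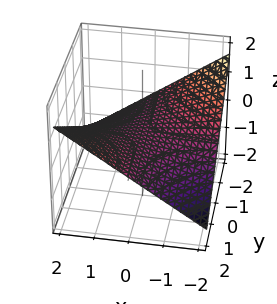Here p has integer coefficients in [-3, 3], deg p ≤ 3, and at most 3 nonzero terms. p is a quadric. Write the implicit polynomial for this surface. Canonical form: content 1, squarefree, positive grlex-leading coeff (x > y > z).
x*y - 3*z

1. The degree is 2 — a hyperbolic paraboloid; a quadric.
2. Against the integer gridlines: every point of the x-axis in the box is on the surface; the visible y-axis segment lies entirely on the surface; it crosses the z-axis at the gridline z = 0.
3. The integer polynomial consistent with all of this is the stated p.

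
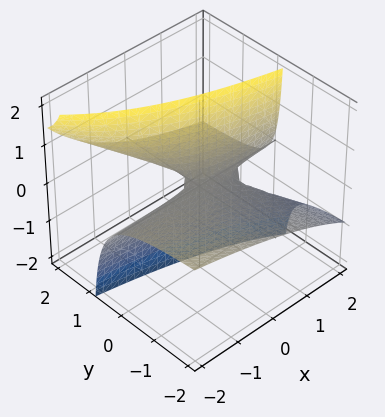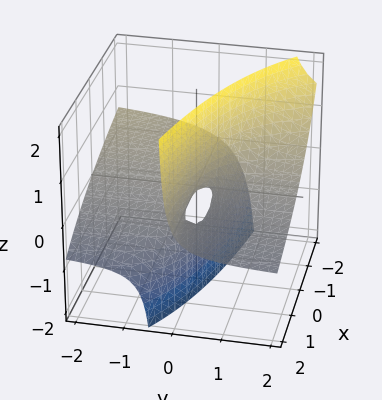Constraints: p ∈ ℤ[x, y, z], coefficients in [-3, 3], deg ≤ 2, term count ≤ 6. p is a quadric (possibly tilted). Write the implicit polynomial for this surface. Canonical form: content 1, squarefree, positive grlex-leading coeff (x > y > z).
(a) The degree is 2 — no degree-1 surface has this shape.
(b) Checking where it meets the axes: it meets the z-axis at z = 0 (among the integer gridlines); every point of the y-axis in the box is on the surface; every point of the x-axis in the box is on the surface.
(c) The integer polynomial consistent with all of this is the stated p.

x*y + x*z + 3*y*z - z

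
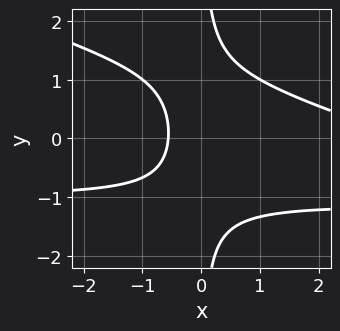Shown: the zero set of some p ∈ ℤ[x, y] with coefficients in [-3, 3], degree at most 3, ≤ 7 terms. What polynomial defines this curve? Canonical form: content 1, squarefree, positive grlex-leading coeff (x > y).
(a) The degree is 3 — the shape is more complex than any degree-2 curve.
(b) Checking where it meets the axes: it misses every integer gridline on the y-axis.
(c) Assembling these constraints gives the stated polynomial.

x^2*y + 3*x*y^2 + x^2 - 3*x - 2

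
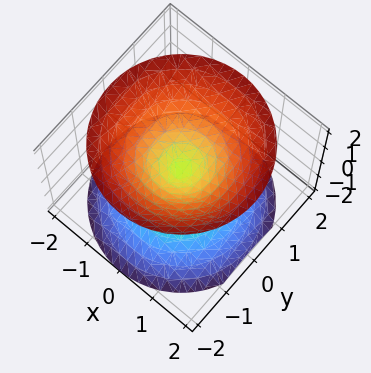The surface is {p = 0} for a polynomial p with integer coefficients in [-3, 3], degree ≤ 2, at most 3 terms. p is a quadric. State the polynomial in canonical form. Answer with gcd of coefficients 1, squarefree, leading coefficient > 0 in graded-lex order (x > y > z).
x^2 + y^2 - z^2

I count 2 distinct pieces.
The degree is 2 — a double cone through the origin; a quadric.
Symmetries: the z ↦ −z reflection is a symmetry, so z appears only in even powers; every cross-section ⟂ z is a circle, so x, y appear only via x² + y².
Against the integer gridlines: it crosses the z-axis at the gridline z = 0; it crosses the x-axis at the gridline x = 0; it meets the y-axis at y = 0 (among the integer gridlines).
Fitting integer coefficients to these (and the overall shape) gives p.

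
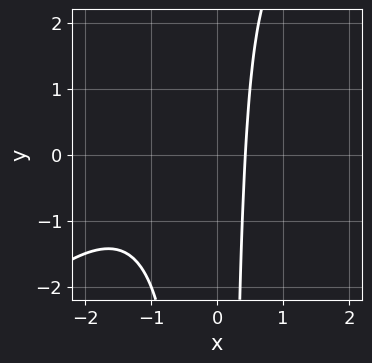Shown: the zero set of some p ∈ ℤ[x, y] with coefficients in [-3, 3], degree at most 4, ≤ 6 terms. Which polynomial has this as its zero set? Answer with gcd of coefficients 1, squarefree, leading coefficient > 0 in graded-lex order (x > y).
First, the degree is 3 — no degree-2 curve has this shape.
Then, from the visible intercepts: no y-intercept at any integer in the box.
Finally, matching integer coefficients to the picture gives p.

2*x^3 - 2*x^2*y + 3*x^2 + 3*x - 2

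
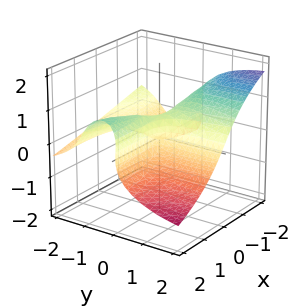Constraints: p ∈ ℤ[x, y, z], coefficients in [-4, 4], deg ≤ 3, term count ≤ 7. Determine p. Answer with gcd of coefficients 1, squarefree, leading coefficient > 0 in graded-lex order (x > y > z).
2*x*y^2 + 3*y^2*z + 3*z^3 + 3*x*y - 2*z^2

First, degree: no degree-2 surface has this shape, so deg p = 3.
Next, from the axis intercepts and sections: the visible y-axis segment lies entirely on the surface; the visible x-axis segment lies entirely on the surface.
Finally, solving for integer coefficients yields p as stated.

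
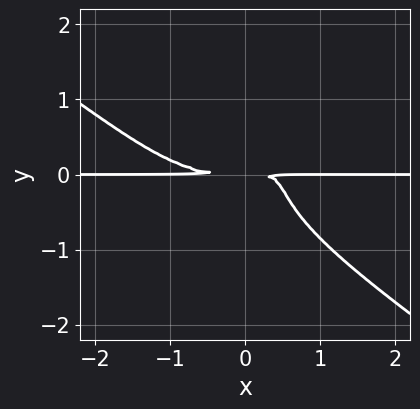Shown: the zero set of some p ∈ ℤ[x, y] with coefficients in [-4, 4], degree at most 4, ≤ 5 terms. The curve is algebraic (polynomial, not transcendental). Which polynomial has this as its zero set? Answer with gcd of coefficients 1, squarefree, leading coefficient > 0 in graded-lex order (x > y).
(a) deg p = 4. A generic line meets the curve in up to 4 points.
(b) Against the integer gridlines: every point of the x-axis in the box is on the curve.
(c) Fitting integer coefficients to these (and the overall shape) gives p.

x^3*y + 3*y^4 - 3*x*y^2 + 2*y^2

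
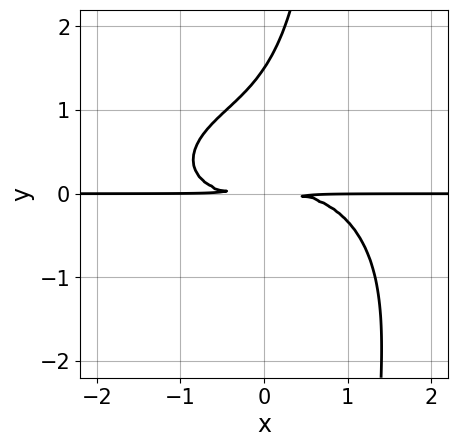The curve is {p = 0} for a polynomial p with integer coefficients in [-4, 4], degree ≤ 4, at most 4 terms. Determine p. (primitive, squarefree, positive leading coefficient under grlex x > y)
1. Degree: no degree-3 curve has this shape, so deg p = 4.
2. Reading off the gridlines: every point of the x-axis in the box is on the curve.
3. Together with the visible shape, these determine p as stated.

x^3*y + 2*x*y^3 - 2*y^3 + 3*y^2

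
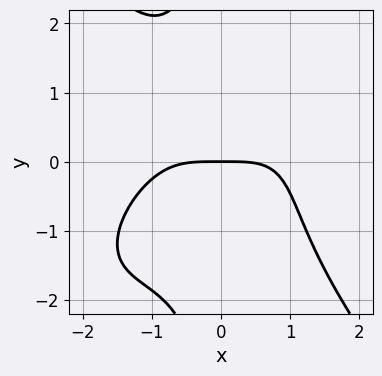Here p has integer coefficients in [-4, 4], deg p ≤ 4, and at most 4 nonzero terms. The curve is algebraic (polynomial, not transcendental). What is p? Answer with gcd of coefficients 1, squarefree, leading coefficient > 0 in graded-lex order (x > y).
x^4 - x^3*y + x*y^3 + 3*y

1. The degree is 4 — a generic line meets the curve in up to 4 points.
2. From the axis intercepts and sections: it meets the x-axis at x = 0 (among the integer gridlines); one y-axis crossing is at y = 0.
3. Matching integer coefficients to the picture gives p.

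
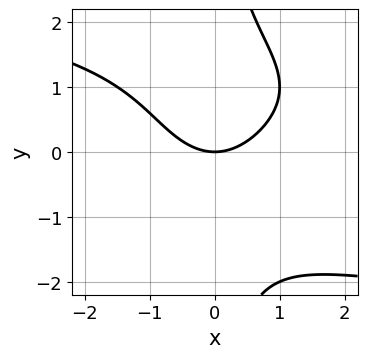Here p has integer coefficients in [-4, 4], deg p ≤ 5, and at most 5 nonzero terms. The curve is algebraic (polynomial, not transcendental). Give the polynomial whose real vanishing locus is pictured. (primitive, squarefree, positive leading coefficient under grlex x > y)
1. Degree: the shape is more complex than any degree-3 curve, so deg p = 4.
2. Observable constraints: it crosses the y-axis at the gridline y = 0; it crosses the x-axis at the gridline x = 0.
3. The integer polynomial consistent with all of this is the stated p.

x*y^3 + 2*x^2 - 3*y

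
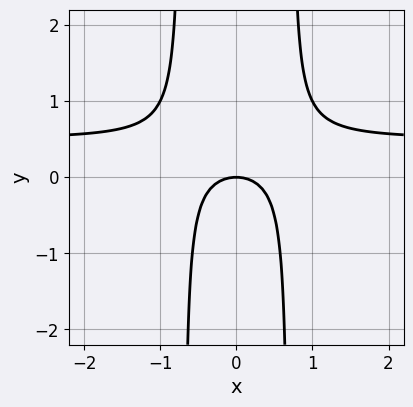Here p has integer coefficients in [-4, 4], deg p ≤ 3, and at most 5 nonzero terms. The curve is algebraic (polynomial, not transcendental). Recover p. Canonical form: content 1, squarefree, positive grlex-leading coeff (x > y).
2*x^2*y - x^2 - y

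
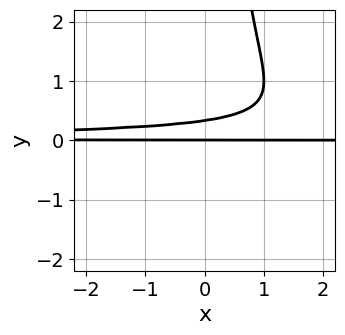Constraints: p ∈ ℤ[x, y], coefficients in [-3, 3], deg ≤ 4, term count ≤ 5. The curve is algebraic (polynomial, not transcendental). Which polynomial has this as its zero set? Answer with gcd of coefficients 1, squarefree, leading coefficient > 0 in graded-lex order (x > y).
x*y^3 + x*y^2 - 3*y^2 + y

Degree: the shape is more complex than any degree-3 curve, so deg p = 4.
Checking where it meets the axes: every point of the x-axis in the box is on the curve; it crosses the y-axis at the gridline y = 0.
Together with the visible shape, these determine p as stated.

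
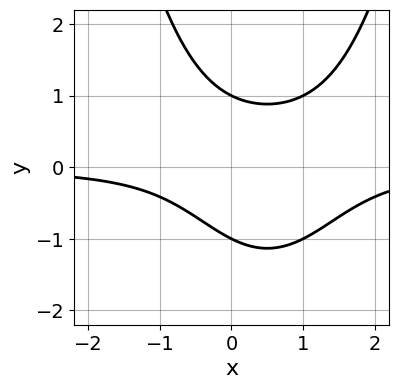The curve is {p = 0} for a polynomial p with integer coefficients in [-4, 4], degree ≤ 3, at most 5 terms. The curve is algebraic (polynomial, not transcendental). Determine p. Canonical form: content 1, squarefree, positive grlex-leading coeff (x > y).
x^2*y - x*y - y^2 + 1

First, degree: no degree-2 curve has this shape, so deg p = 3.
Next, checking where it meets the axes: the y-axis gridline crossings are at y ∈ {-1, 1}; no x-intercept at any integer in the box.
Finally, fitting integer coefficients to these (and the overall shape) gives p.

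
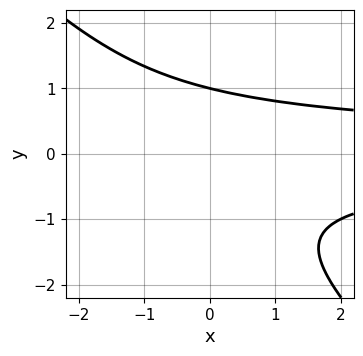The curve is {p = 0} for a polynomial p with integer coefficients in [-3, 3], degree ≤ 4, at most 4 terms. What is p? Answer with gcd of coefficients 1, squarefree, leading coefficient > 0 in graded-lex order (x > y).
Degree: the shape is more complex than any degree-2 curve, so deg p = 3.
From the axis intercepts and sections: it misses every integer gridline on the x-axis; it meets the y-axis at y = 1 (among the integer gridlines).
Together with the visible shape, these determine p as stated.

2*x*y^2 + 2*y^3 + y^2 - 3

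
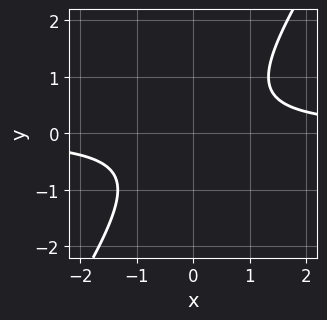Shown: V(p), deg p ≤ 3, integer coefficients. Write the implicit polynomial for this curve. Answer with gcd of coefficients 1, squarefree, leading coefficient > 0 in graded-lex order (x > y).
(a) Degree: a generic line meets the curve in up to 2 points, so deg p = 2.
(b) From the visible intercepts: no y-intercept at any integer in the box; no x-intercept at any integer in the box.
(c) Solving for integer coefficients yields p as stated.

3*x*y - 2*y^2 - 2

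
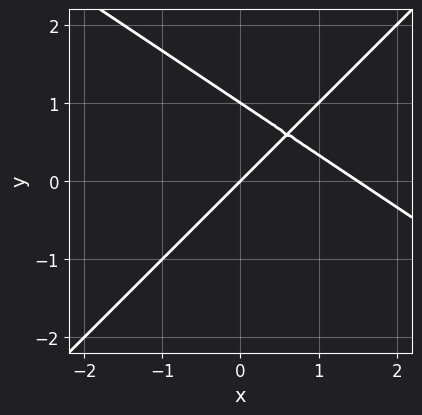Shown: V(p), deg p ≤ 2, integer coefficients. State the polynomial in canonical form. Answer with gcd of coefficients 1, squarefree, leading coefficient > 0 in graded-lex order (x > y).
The degree is 2 — the shape is more complex than any degree-1 curve.
Observable constraints: it crosses the x-axis at the gridline x = 0; among the integer gridlines, it crosses the y-axis at y ∈ {0, 1}.
The integer polynomial consistent with all of this is the stated p.

2*x^2 + x*y - 3*y^2 - 3*x + 3*y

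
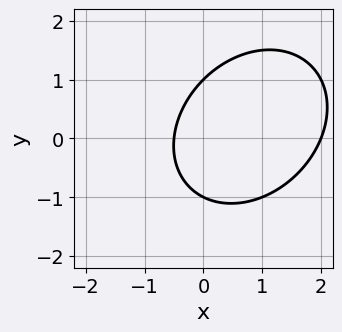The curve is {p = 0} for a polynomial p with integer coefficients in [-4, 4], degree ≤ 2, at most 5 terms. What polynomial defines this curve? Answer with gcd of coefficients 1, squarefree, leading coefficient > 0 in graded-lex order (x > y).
2*x^2 - x*y + 2*y^2 - 3*x - 2

First, deg p = 2. The shape is more complex than any degree-1 curve.
Next, from the axis intercepts and sections: it meets the x-axis at x = 2 (among the integer gridlines); the y-axis gridline crossings are at y ∈ {-1, 1}.
Finally, these observations pin down the coefficients.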